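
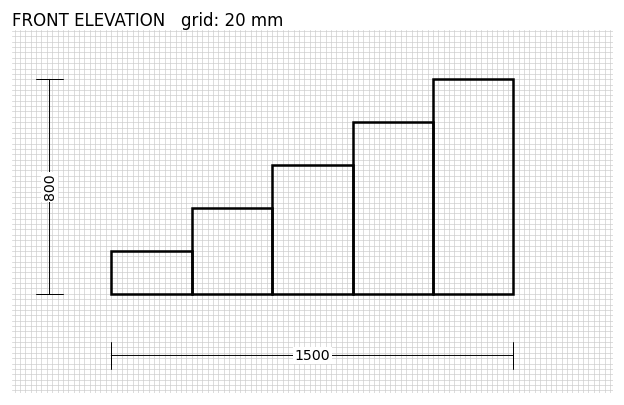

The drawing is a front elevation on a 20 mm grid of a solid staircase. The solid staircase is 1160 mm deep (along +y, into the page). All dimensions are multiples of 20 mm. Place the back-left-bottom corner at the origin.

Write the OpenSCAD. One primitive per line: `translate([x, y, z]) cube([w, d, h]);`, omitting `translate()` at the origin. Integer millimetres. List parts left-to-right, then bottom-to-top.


cube([300, 1160, 160]);
translate([300, 0, 0]) cube([300, 1160, 320]);
translate([600, 0, 0]) cube([300, 1160, 480]);
translate([900, 0, 0]) cube([300, 1160, 640]);
translate([1200, 0, 0]) cube([300, 1160, 800]);


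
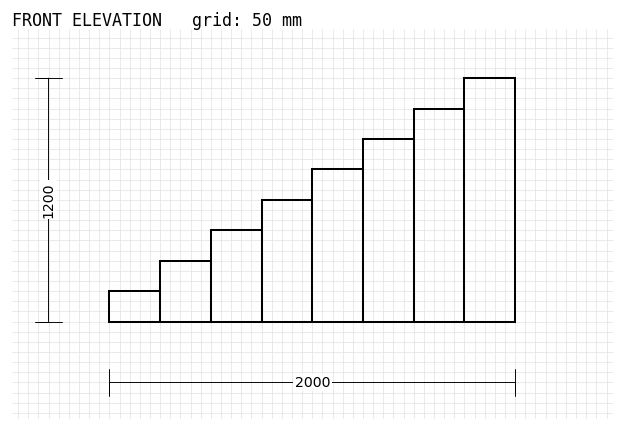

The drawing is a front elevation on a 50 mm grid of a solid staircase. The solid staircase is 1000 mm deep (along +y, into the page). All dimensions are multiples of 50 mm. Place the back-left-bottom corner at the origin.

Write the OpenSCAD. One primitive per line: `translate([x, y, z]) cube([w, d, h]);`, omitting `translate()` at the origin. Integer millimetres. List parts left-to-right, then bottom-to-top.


cube([250, 1000, 150]);
translate([250, 0, 0]) cube([250, 1000, 300]);
translate([500, 0, 0]) cube([250, 1000, 450]);
translate([750, 0, 0]) cube([250, 1000, 600]);
translate([1000, 0, 0]) cube([250, 1000, 750]);
translate([1250, 0, 0]) cube([250, 1000, 900]);
translate([1500, 0, 0]) cube([250, 1000, 1050]);
translate([1750, 0, 0]) cube([250, 1000, 1200]);


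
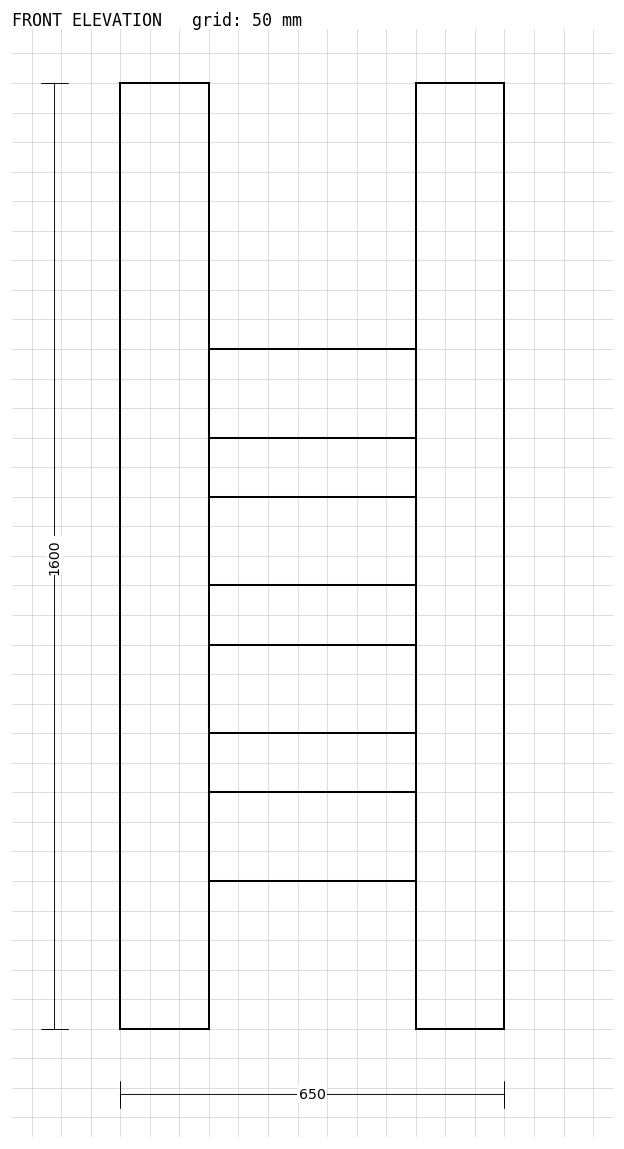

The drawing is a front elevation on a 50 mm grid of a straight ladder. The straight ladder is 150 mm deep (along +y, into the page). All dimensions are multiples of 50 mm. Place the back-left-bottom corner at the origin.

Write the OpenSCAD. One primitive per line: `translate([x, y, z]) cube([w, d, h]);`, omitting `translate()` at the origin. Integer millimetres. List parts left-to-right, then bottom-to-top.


cube([150, 150, 1600]);
translate([150, 0, 250]) cube([350, 150, 150]);
translate([150, 0, 500]) cube([350, 150, 150]);
translate([150, 0, 750]) cube([350, 150, 150]);
translate([150, 0, 1000]) cube([350, 150, 150]);
translate([500, 0, 0]) cube([150, 150, 1600]);


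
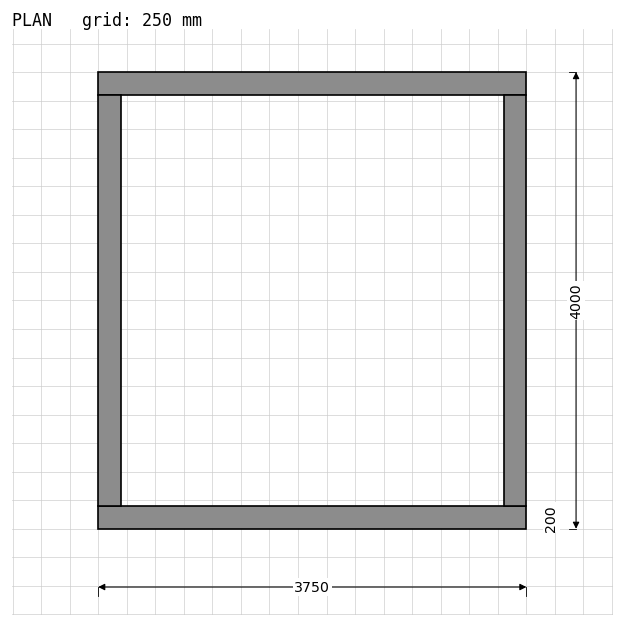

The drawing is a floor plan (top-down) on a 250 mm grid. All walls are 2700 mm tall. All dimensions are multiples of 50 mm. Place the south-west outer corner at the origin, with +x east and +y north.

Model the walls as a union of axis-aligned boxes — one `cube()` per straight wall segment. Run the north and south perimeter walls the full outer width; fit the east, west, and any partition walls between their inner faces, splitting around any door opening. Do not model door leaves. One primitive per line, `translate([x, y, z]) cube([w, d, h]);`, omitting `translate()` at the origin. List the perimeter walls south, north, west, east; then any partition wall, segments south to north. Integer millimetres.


cube([3750, 200, 2700]);
translate([0, 3800, 0]) cube([3750, 200, 2700]);
translate([0, 200, 0]) cube([200, 3600, 2700]);
translate([3550, 200, 0]) cube([200, 3600, 2700]);


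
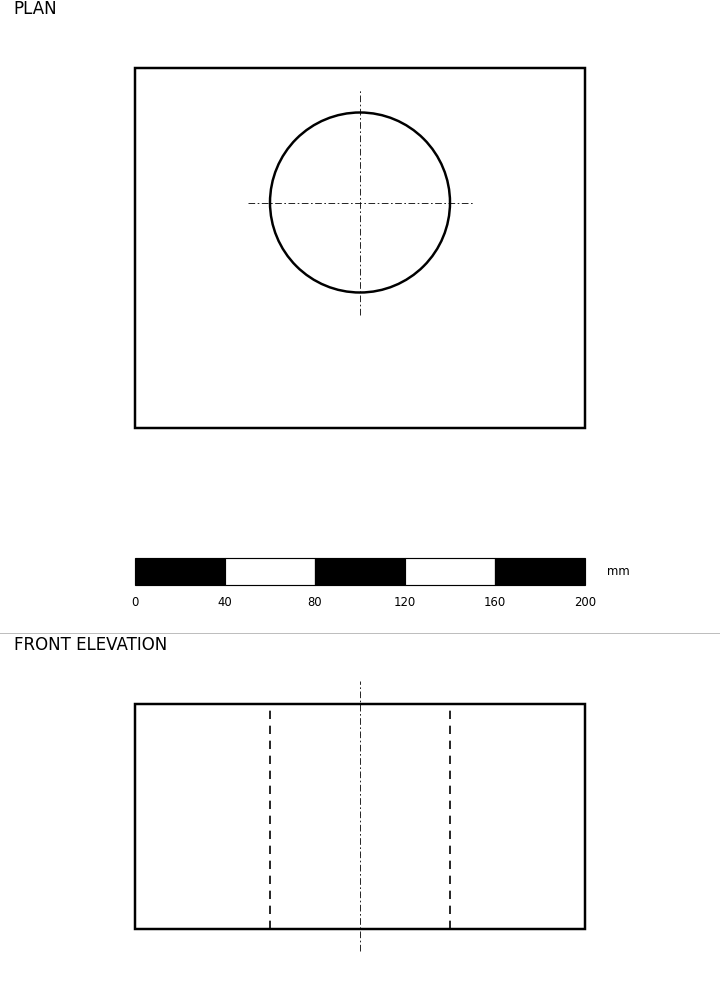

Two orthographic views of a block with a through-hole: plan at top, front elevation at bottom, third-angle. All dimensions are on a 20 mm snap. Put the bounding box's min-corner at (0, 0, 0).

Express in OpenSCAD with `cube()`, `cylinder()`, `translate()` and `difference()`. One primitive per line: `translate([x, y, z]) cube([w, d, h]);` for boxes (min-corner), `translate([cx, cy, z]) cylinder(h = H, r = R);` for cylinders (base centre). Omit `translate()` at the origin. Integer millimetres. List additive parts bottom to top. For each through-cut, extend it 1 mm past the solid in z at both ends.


difference() {
  cube([200, 160, 100]);
  translate([100, 100, -1]) cylinder(h = 102, r = 40);
}


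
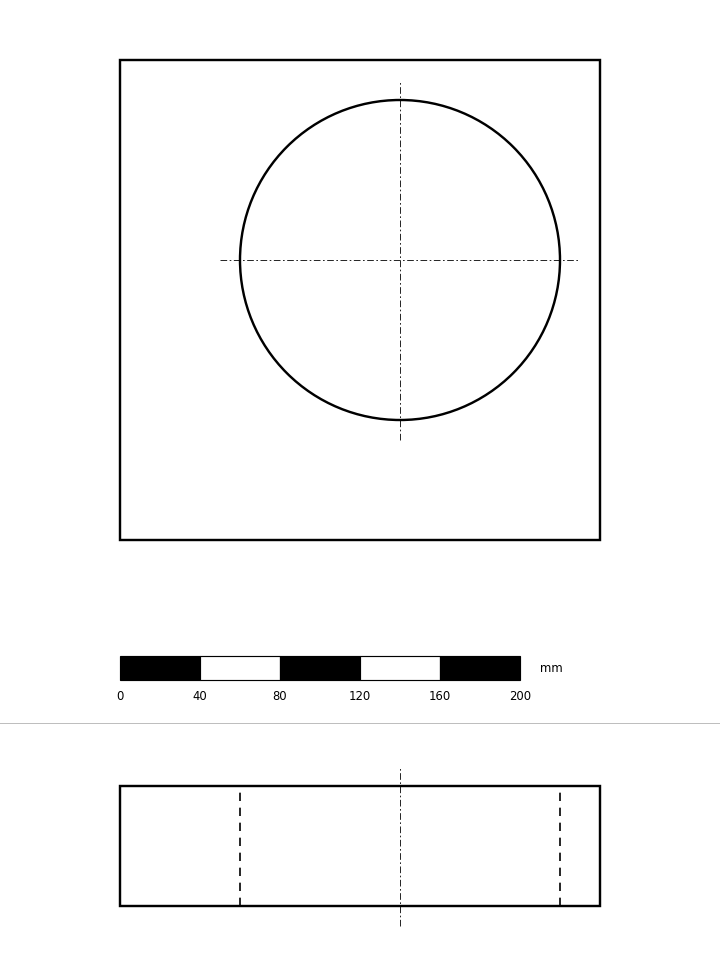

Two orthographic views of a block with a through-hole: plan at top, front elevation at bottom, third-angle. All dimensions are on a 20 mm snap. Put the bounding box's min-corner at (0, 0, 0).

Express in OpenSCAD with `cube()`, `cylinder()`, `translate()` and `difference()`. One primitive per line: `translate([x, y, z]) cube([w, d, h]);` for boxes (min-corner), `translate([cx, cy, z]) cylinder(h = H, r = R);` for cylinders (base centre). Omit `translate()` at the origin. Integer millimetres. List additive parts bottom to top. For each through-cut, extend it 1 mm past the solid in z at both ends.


difference() {
  cube([240, 240, 60]);
  translate([140, 140, -1]) cylinder(h = 62, r = 80);
}


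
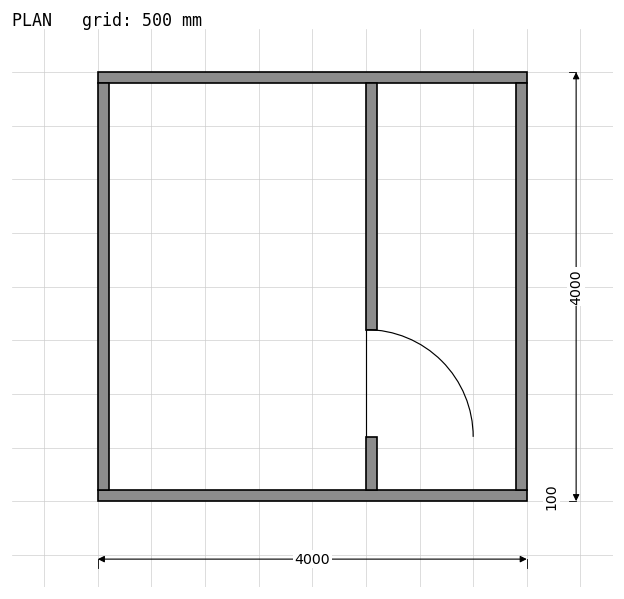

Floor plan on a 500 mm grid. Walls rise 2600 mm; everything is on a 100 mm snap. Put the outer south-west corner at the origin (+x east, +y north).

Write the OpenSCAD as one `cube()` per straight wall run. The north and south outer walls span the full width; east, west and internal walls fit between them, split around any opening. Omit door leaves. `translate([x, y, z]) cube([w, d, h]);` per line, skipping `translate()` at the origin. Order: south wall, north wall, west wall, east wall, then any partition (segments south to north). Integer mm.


cube([4000, 100, 2600]);
translate([0, 3900, 0]) cube([4000, 100, 2600]);
translate([0, 100, 0]) cube([100, 3800, 2600]);
translate([3900, 100, 0]) cube([100, 3800, 2600]);
translate([2500, 100, 0]) cube([100, 500, 2600]);
translate([2500, 1600, 0]) cube([100, 2300, 2600]);


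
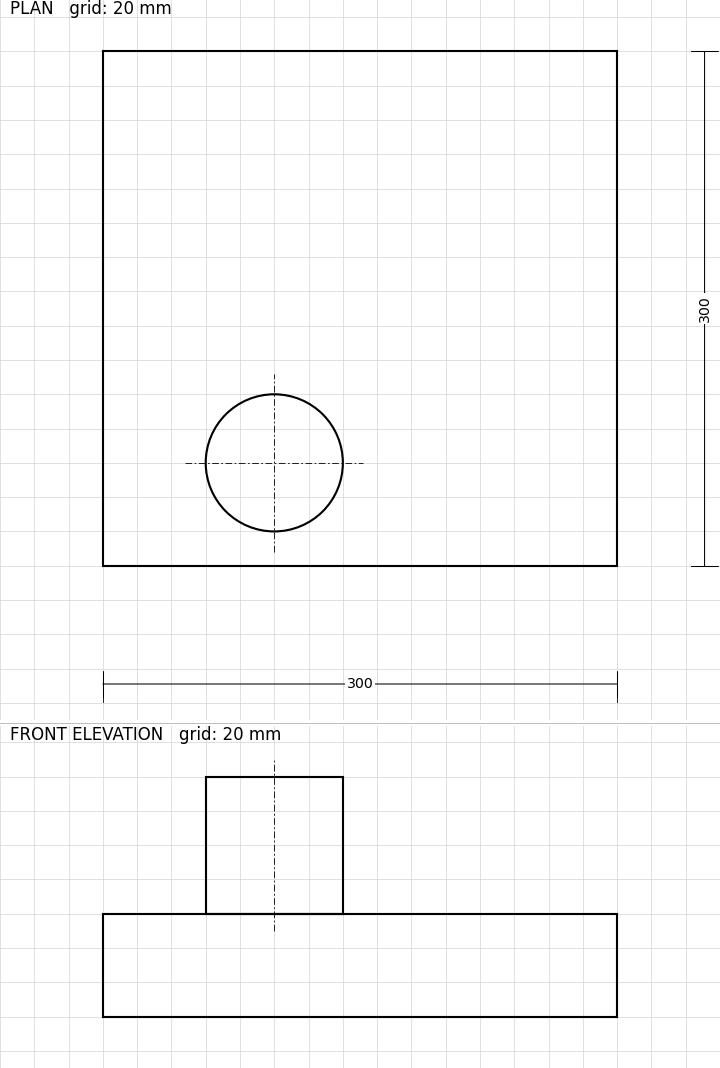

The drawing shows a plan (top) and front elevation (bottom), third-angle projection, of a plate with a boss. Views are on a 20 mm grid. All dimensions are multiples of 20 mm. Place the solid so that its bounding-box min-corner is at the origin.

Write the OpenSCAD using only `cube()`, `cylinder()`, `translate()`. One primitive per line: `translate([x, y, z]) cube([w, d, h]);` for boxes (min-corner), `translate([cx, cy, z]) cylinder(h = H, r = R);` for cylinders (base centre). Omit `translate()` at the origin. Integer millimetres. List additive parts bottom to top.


cube([300, 300, 60]);
translate([100, 60, 60]) cylinder(h = 80, r = 40);


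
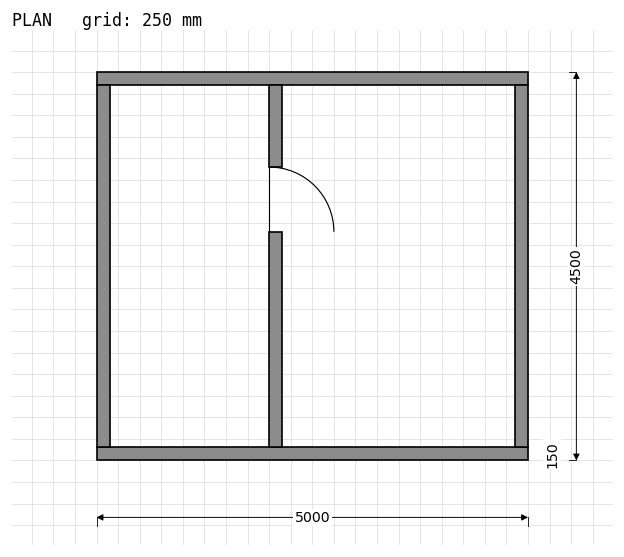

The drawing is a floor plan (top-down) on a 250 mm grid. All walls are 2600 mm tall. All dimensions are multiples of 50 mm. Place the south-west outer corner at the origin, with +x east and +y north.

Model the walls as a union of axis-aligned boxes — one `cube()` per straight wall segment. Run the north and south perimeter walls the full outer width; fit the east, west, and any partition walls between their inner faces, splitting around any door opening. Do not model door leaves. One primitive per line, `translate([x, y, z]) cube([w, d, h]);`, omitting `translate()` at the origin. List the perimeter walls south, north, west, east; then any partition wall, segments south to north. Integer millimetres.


cube([5000, 150, 2600]);
translate([0, 4350, 0]) cube([5000, 150, 2600]);
translate([0, 150, 0]) cube([150, 4200, 2600]);
translate([4850, 150, 0]) cube([150, 4200, 2600]);
translate([2000, 150, 0]) cube([150, 2500, 2600]);
translate([2000, 3400, 0]) cube([150, 950, 2600]);


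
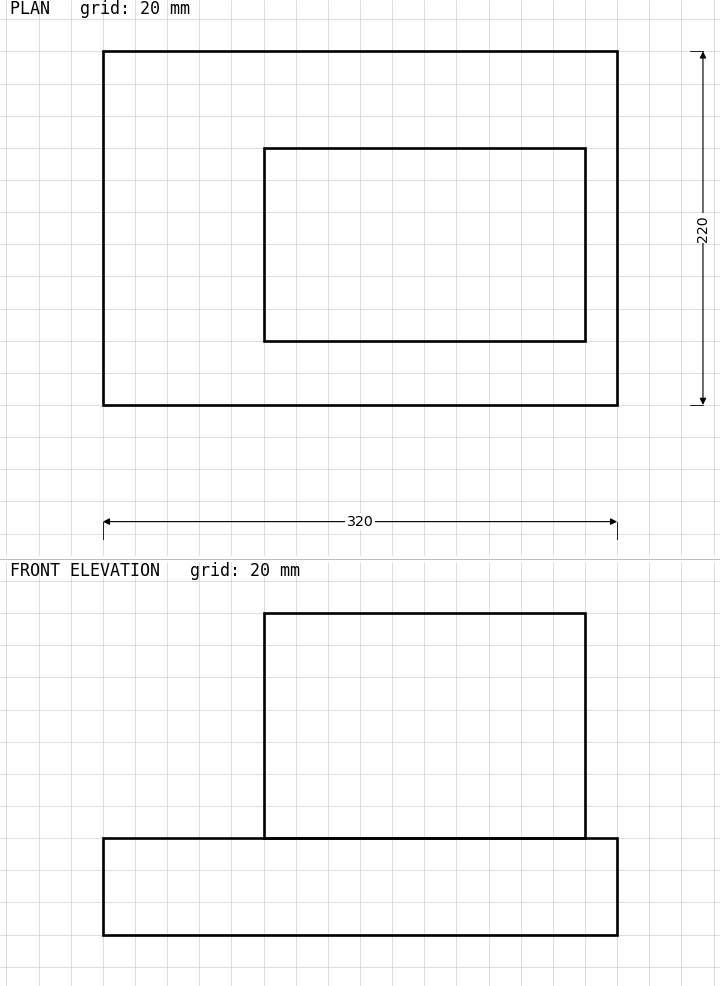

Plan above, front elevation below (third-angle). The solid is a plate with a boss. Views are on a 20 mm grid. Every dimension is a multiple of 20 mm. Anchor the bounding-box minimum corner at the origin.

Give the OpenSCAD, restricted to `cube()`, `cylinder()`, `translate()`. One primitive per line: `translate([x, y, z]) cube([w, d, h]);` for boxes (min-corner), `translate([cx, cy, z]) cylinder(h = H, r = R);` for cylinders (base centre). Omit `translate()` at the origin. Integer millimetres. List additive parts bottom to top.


cube([320, 220, 60]);
translate([100, 40, 60]) cube([200, 120, 140]);


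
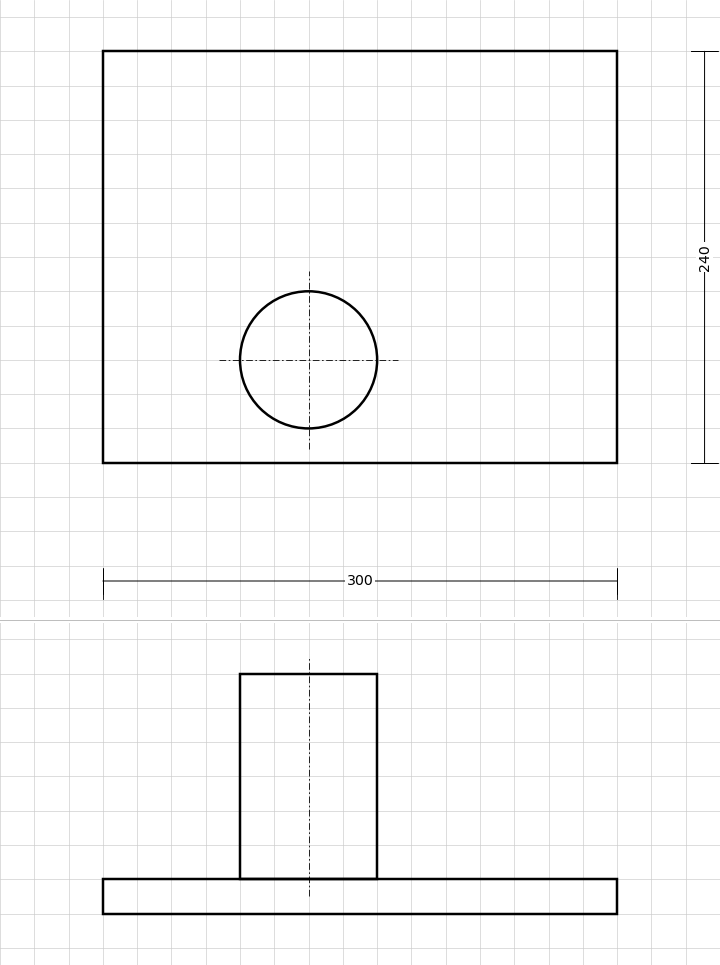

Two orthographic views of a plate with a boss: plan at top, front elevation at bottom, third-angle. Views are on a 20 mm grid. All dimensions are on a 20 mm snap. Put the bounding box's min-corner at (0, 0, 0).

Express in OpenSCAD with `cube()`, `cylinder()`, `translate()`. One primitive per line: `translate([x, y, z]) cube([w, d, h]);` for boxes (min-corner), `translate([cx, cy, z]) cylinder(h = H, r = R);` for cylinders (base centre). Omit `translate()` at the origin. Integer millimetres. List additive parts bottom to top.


cube([300, 240, 20]);
translate([120, 60, 20]) cylinder(h = 120, r = 40);


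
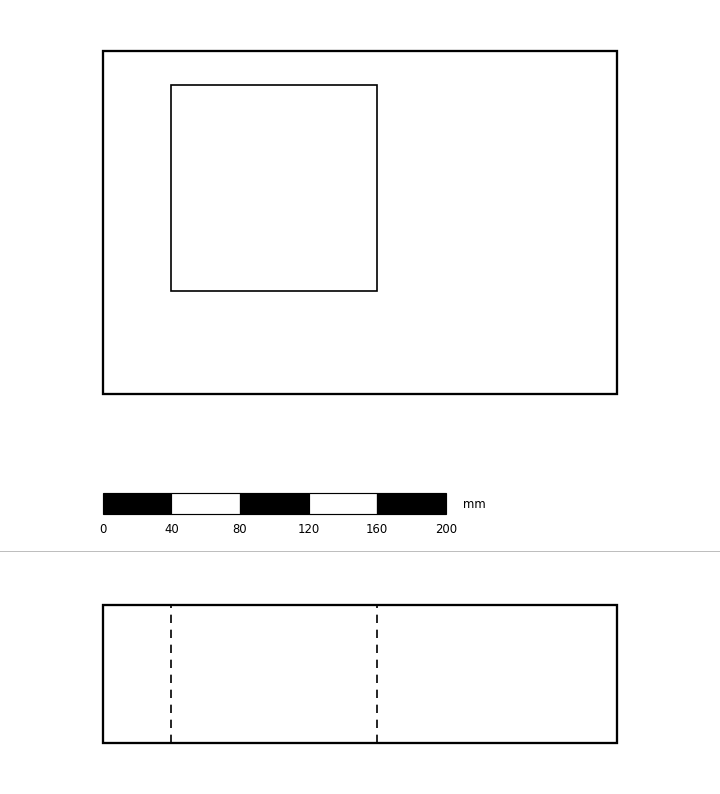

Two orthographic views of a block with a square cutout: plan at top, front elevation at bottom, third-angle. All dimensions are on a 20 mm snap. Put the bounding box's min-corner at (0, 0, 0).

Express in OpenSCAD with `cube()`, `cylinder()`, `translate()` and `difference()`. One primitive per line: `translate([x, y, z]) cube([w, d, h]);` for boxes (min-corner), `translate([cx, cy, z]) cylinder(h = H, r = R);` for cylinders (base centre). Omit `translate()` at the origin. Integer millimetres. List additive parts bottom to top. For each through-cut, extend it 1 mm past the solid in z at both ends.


difference() {
  cube([300, 200, 80]);
  translate([40, 60, -1]) cube([120, 120, 82]);
}


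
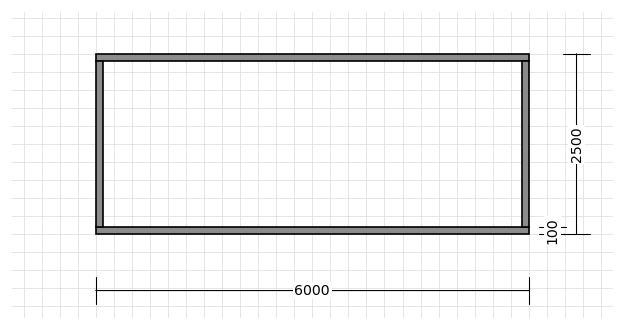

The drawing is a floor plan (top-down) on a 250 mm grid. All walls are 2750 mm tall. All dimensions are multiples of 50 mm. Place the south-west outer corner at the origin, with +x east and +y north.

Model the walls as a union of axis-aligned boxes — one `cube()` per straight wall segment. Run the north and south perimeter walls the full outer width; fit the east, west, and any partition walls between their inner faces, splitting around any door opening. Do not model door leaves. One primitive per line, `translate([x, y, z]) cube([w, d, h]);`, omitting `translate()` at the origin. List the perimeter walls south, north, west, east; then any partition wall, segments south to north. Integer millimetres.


cube([6000, 100, 2750]);
translate([0, 2400, 0]) cube([6000, 100, 2750]);
translate([0, 100, 0]) cube([100, 2300, 2750]);
translate([5900, 100, 0]) cube([100, 2300, 2750]);


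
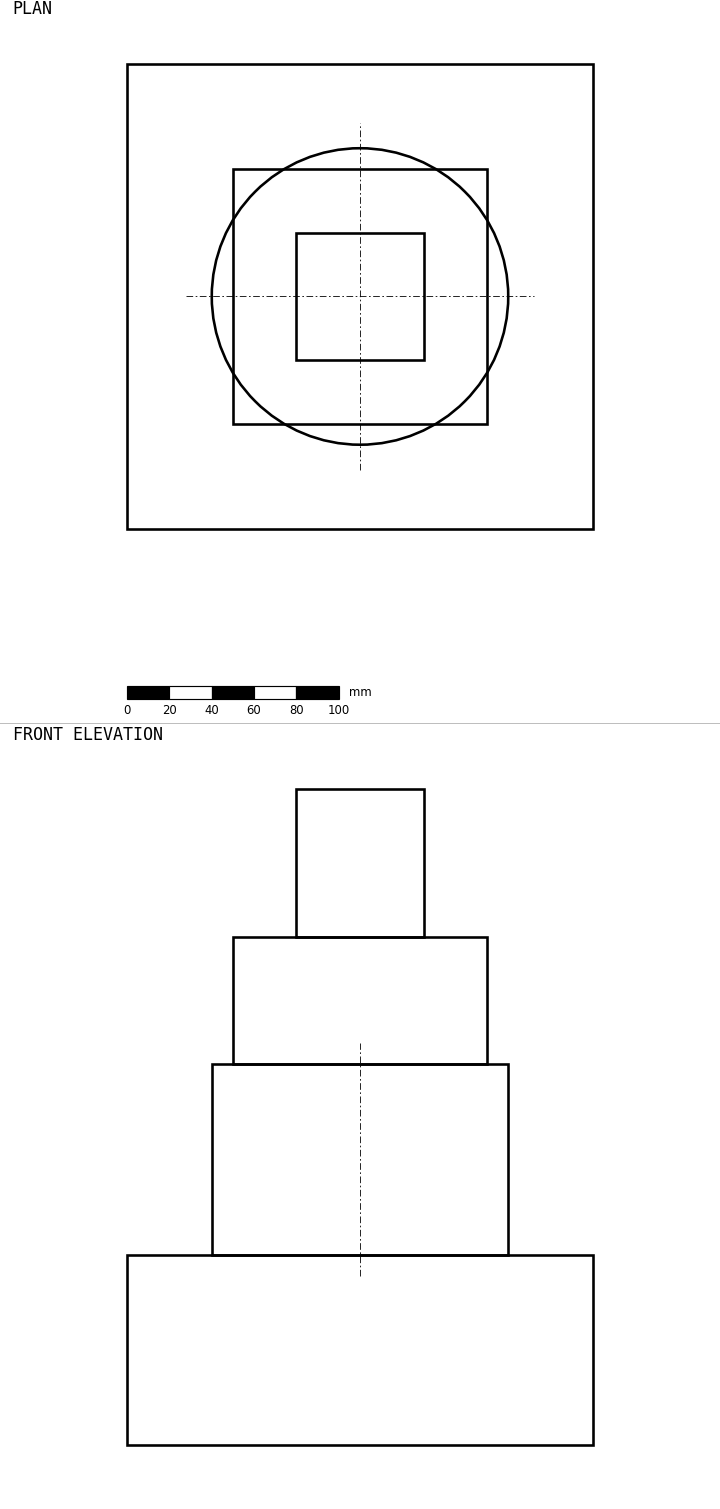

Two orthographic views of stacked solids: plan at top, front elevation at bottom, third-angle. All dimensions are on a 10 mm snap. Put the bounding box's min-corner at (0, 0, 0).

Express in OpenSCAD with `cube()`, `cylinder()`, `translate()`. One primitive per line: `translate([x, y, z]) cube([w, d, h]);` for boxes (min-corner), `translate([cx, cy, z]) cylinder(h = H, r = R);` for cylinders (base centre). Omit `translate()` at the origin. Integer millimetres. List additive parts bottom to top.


cube([220, 220, 90]);
translate([110, 110, 90]) cylinder(h = 90, r = 70);
translate([50, 50, 180]) cube([120, 120, 60]);
translate([80, 80, 240]) cube([60, 60, 70]);


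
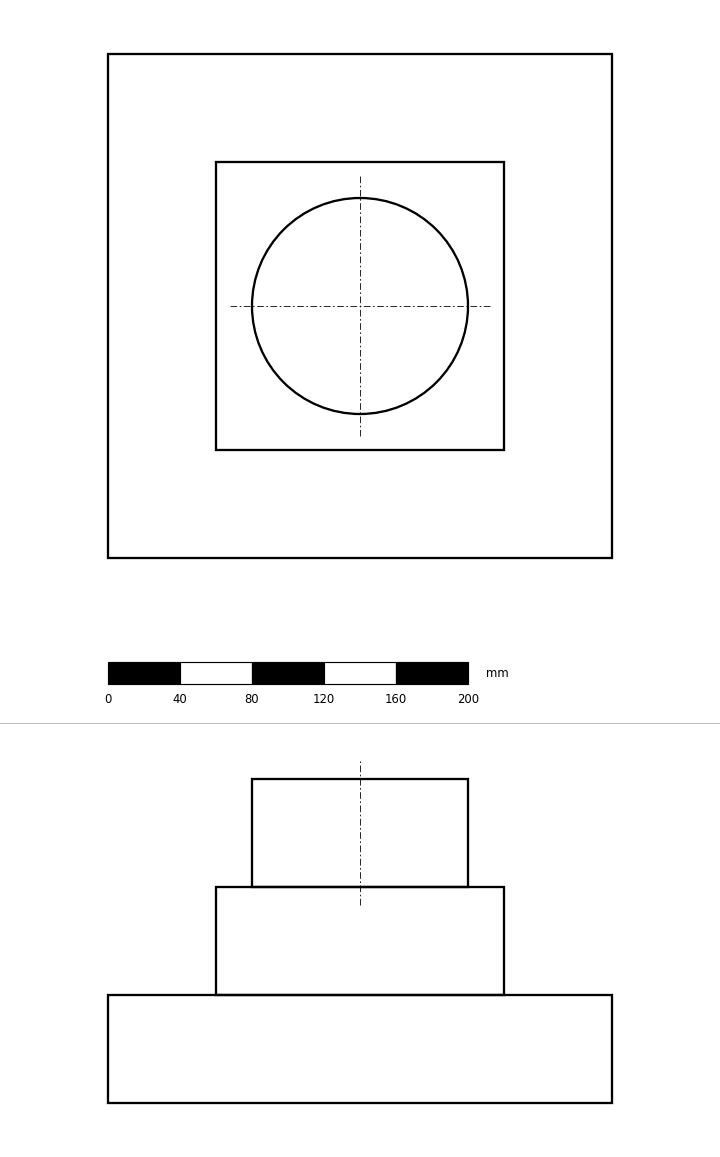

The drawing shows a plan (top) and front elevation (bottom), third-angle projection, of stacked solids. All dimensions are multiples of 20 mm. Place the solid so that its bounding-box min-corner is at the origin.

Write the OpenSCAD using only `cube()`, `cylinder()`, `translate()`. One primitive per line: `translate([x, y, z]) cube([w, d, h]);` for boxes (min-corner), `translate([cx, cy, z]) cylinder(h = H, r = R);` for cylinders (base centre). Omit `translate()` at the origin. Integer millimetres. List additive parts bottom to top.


cube([280, 280, 60]);
translate([60, 60, 60]) cube([160, 160, 60]);
translate([140, 140, 120]) cylinder(h = 60, r = 60);


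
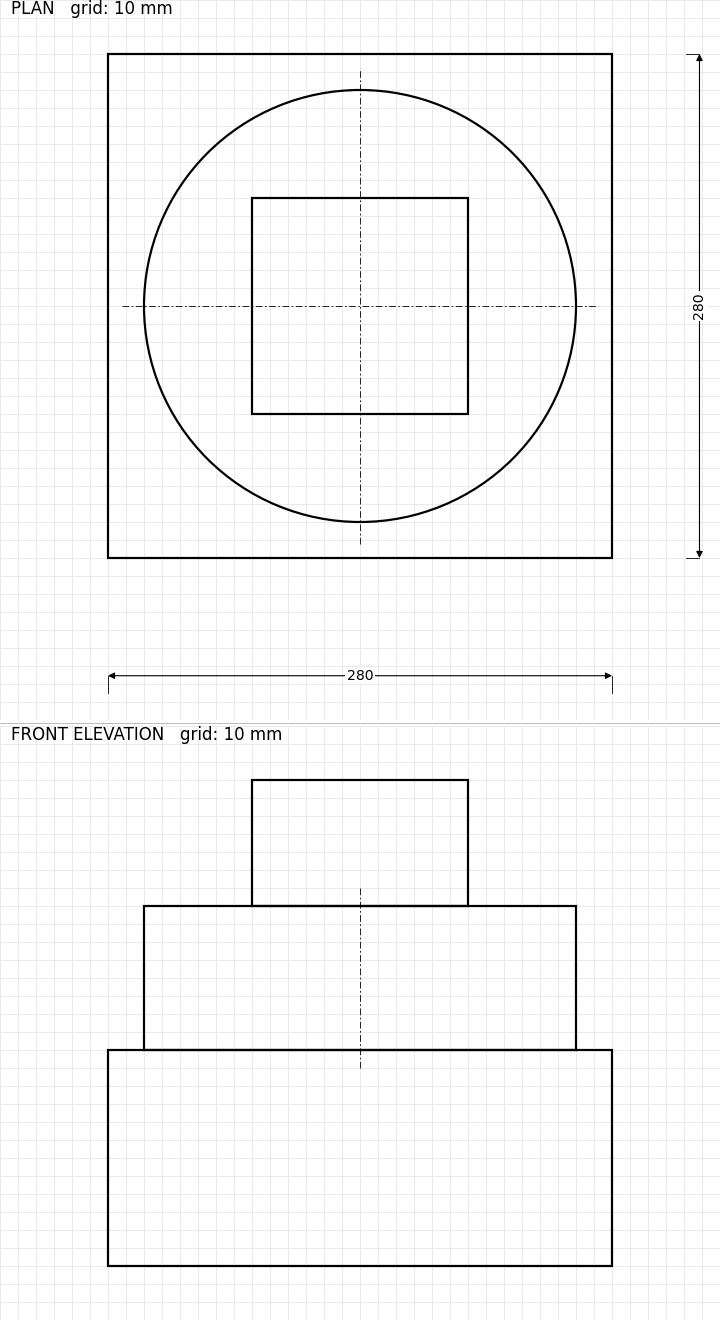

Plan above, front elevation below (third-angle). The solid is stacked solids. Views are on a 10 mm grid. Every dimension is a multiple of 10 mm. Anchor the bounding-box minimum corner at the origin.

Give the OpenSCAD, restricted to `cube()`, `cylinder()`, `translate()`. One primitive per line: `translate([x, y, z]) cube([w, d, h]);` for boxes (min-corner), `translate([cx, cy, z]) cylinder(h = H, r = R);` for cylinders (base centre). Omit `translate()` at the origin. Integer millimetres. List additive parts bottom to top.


cube([280, 280, 120]);
translate([140, 140, 120]) cylinder(h = 80, r = 120);
translate([80, 80, 200]) cube([120, 120, 70]);


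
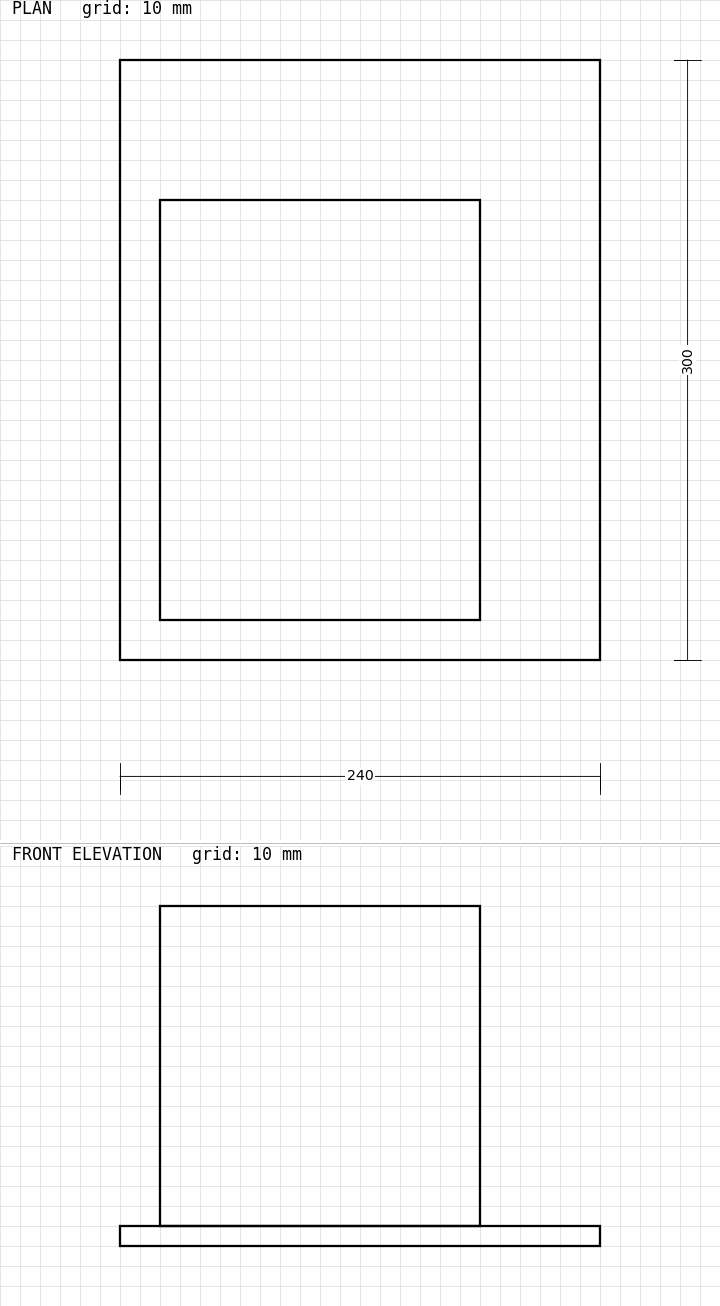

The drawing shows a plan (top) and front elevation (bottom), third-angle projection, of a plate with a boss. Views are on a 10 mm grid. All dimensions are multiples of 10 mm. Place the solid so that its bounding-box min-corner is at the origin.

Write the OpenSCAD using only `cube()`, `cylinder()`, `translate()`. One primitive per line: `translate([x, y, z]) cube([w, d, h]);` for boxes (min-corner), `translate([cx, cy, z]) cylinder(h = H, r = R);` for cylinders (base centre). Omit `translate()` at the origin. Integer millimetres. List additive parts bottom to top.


cube([240, 300, 10]);
translate([20, 20, 10]) cube([160, 210, 160]);


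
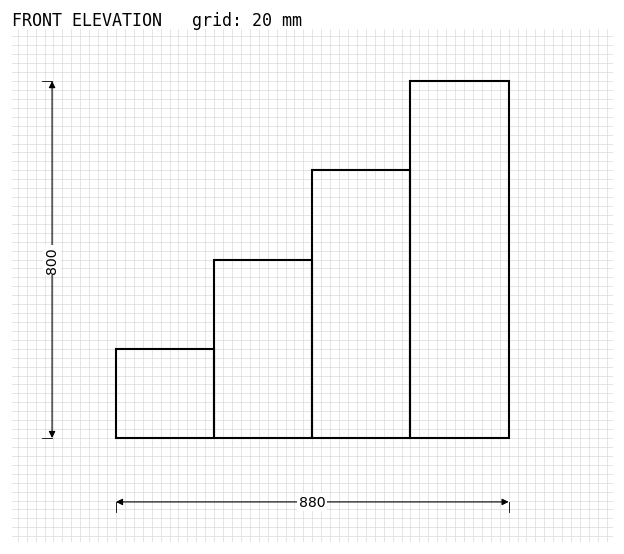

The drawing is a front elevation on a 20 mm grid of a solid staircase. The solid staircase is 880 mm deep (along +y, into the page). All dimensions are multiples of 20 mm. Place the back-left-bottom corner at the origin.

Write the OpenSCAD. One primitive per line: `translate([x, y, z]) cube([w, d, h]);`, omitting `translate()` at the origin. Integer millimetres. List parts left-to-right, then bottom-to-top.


cube([220, 880, 200]);
translate([220, 0, 0]) cube([220, 880, 400]);
translate([440, 0, 0]) cube([220, 880, 600]);
translate([660, 0, 0]) cube([220, 880, 800]);


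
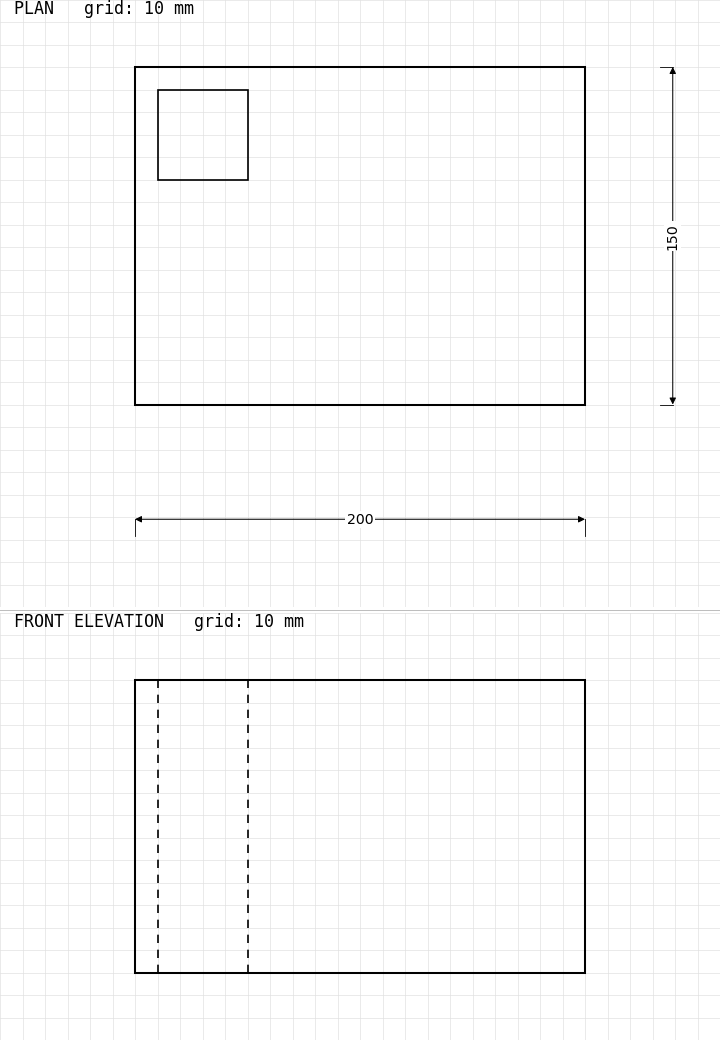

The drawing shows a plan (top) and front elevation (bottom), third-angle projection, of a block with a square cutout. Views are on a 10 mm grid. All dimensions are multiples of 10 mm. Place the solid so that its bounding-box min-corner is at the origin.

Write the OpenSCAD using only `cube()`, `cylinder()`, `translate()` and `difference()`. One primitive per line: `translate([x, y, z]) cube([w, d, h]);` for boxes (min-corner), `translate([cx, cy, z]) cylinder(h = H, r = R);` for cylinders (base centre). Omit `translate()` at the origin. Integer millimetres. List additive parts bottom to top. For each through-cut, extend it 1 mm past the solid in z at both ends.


difference() {
  cube([200, 150, 130]);
  translate([10, 100, -1]) cube([40, 40, 132]);
}


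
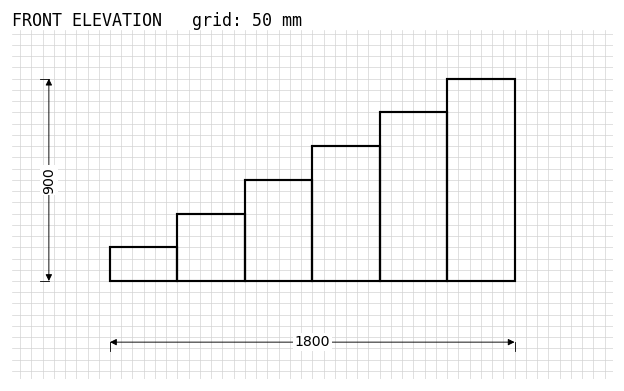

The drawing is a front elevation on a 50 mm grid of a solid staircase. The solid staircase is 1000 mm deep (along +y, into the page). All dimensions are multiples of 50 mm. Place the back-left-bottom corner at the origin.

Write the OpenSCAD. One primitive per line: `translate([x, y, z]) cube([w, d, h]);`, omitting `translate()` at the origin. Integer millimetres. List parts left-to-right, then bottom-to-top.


cube([300, 1000, 150]);
translate([300, 0, 0]) cube([300, 1000, 300]);
translate([600, 0, 0]) cube([300, 1000, 450]);
translate([900, 0, 0]) cube([300, 1000, 600]);
translate([1200, 0, 0]) cube([300, 1000, 750]);
translate([1500, 0, 0]) cube([300, 1000, 900]);


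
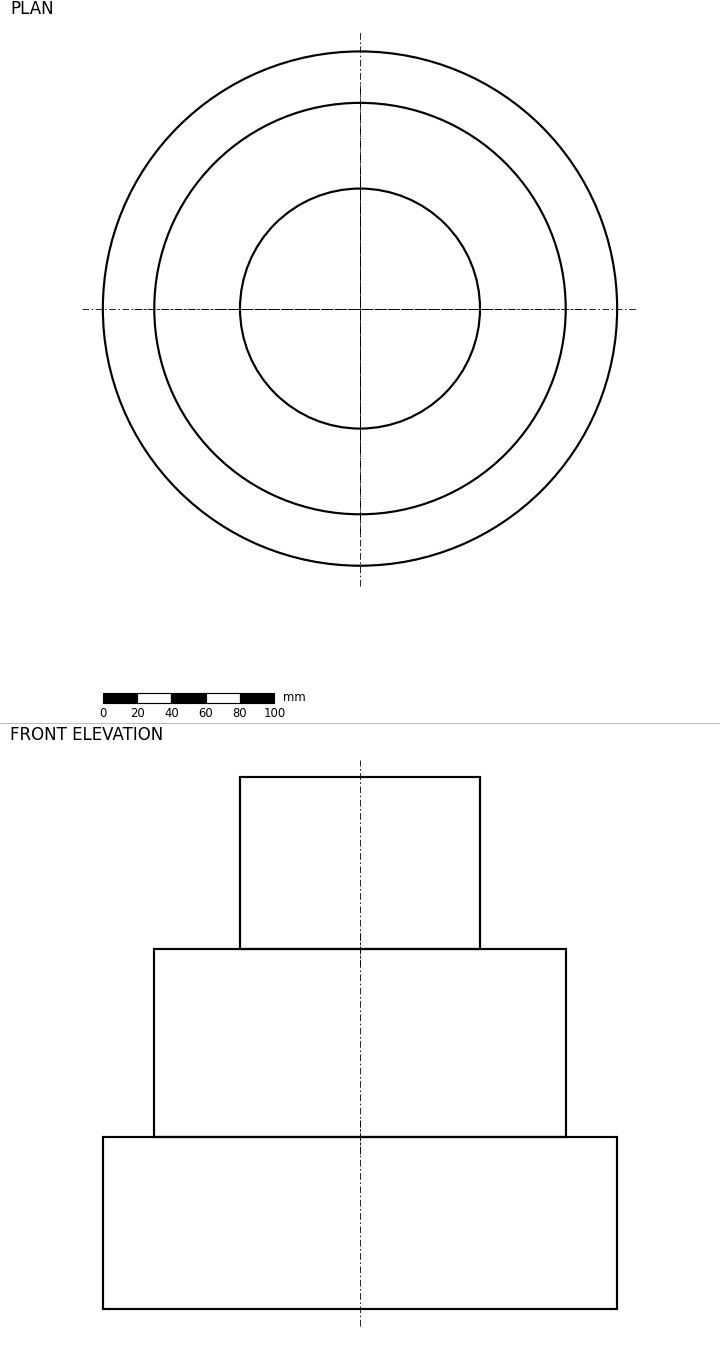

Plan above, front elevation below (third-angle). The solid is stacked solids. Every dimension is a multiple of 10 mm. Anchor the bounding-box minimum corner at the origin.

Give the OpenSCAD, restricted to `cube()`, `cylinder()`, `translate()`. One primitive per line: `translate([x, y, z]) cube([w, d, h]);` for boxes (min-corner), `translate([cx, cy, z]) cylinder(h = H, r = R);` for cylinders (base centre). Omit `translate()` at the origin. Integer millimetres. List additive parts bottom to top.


translate([150, 150, 0]) cylinder(h = 100, r = 150);
translate([150, 150, 100]) cylinder(h = 110, r = 120);
translate([150, 150, 210]) cylinder(h = 100, r = 70);


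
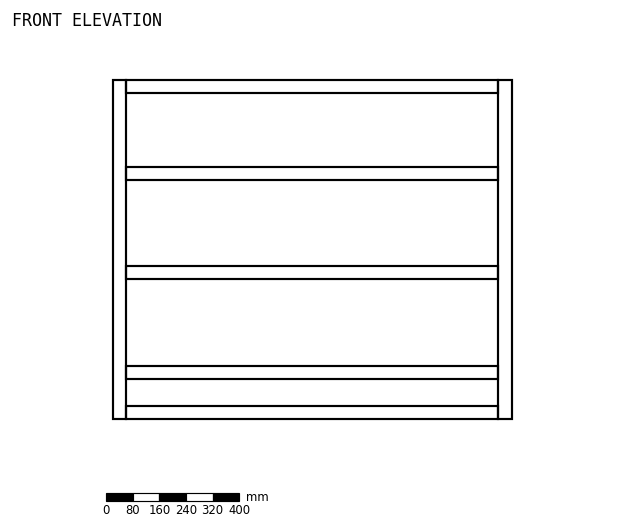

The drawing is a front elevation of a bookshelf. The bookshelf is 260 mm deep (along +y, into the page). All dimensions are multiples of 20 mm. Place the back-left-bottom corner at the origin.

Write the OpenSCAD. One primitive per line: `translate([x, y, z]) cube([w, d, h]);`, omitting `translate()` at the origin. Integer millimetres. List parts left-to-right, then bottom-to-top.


cube([40, 260, 1020]);
translate([40, 0, 0]) cube([1120, 260, 40]);
translate([40, 0, 120]) cube([1120, 260, 40]);
translate([40, 0, 420]) cube([1120, 260, 40]);
translate([40, 0, 720]) cube([1120, 260, 40]);
translate([40, 0, 980]) cube([1120, 260, 40]);
translate([1160, 0, 0]) cube([40, 260, 1020]);


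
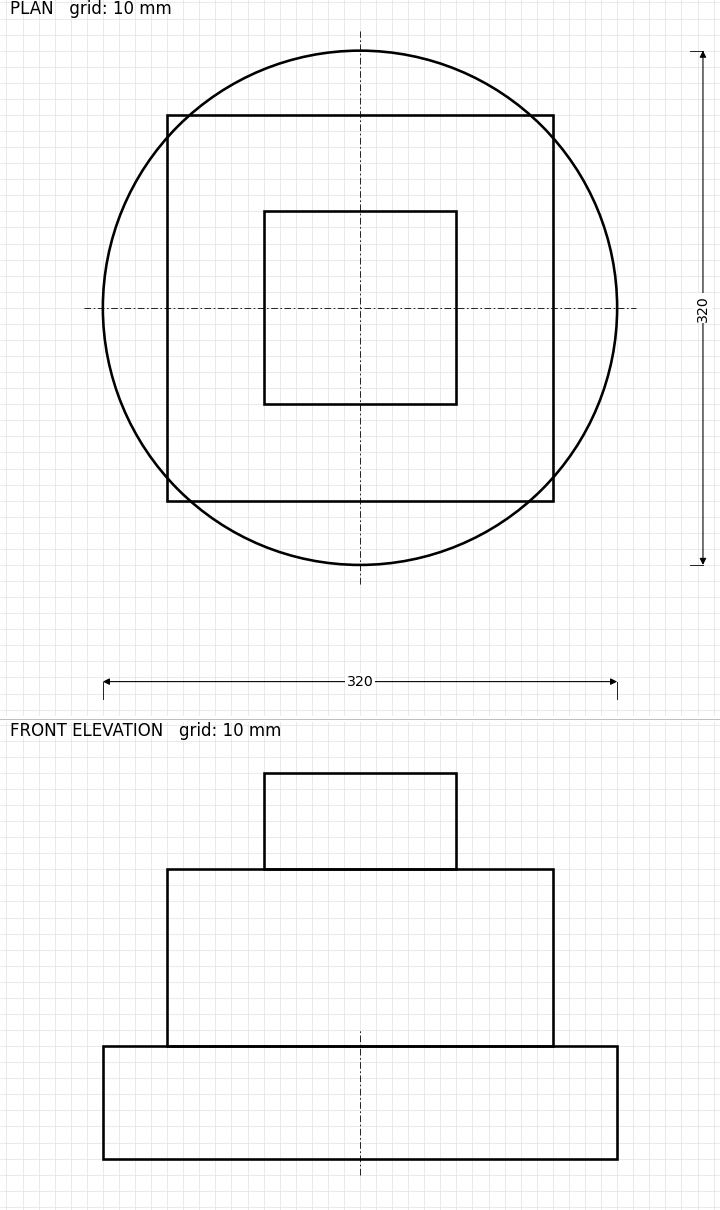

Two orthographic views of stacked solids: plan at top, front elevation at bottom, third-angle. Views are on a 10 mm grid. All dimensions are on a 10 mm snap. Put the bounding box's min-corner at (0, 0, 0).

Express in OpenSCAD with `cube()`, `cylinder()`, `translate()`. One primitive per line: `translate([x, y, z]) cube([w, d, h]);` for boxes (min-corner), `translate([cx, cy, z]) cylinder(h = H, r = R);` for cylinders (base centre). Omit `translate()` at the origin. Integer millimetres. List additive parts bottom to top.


translate([160, 160, 0]) cylinder(h = 70, r = 160);
translate([40, 40, 70]) cube([240, 240, 110]);
translate([100, 100, 180]) cube([120, 120, 60]);


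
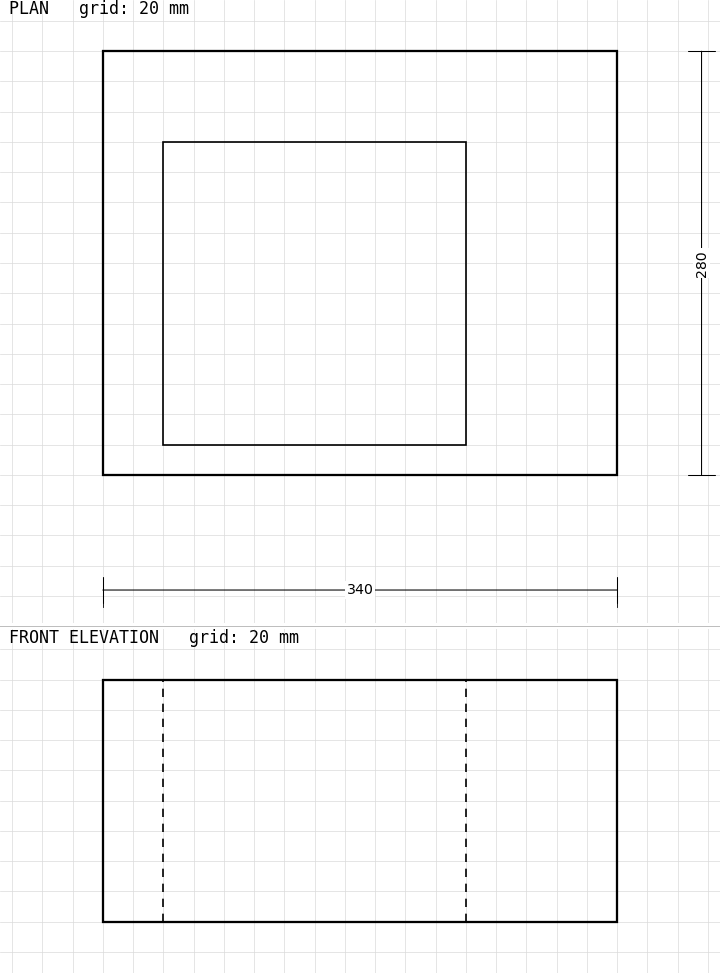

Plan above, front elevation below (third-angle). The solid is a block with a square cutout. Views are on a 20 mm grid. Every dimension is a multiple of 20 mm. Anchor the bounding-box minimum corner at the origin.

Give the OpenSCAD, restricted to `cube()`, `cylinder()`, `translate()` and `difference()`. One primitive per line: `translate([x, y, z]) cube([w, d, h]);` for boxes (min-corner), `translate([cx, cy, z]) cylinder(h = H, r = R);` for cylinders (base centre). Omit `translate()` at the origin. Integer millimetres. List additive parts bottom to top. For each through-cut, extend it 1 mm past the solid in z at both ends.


difference() {
  cube([340, 280, 160]);
  translate([40, 20, -1]) cube([200, 200, 162]);
}


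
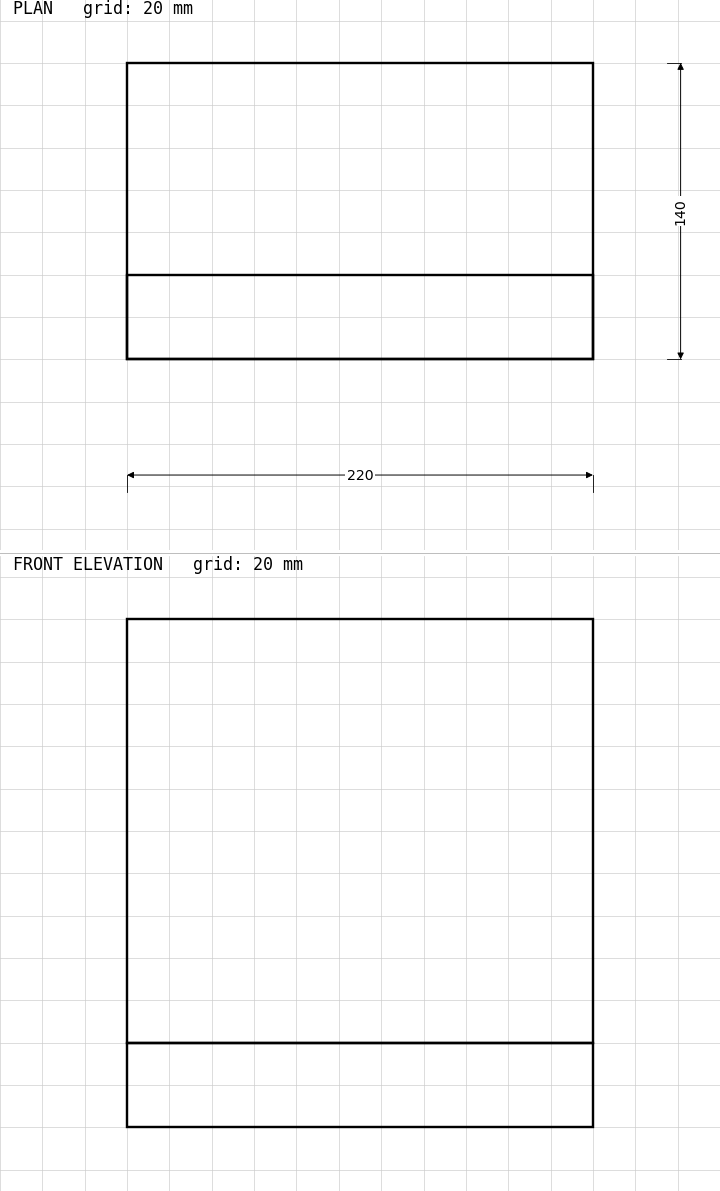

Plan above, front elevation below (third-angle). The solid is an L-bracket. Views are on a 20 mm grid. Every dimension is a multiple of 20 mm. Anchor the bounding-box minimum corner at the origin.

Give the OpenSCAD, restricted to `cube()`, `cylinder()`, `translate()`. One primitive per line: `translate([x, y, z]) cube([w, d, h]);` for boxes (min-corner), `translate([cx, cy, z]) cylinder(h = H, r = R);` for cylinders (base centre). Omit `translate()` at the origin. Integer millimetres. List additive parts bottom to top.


cube([220, 140, 40]);
translate([0, 0, 40]) cube([220, 40, 200]);


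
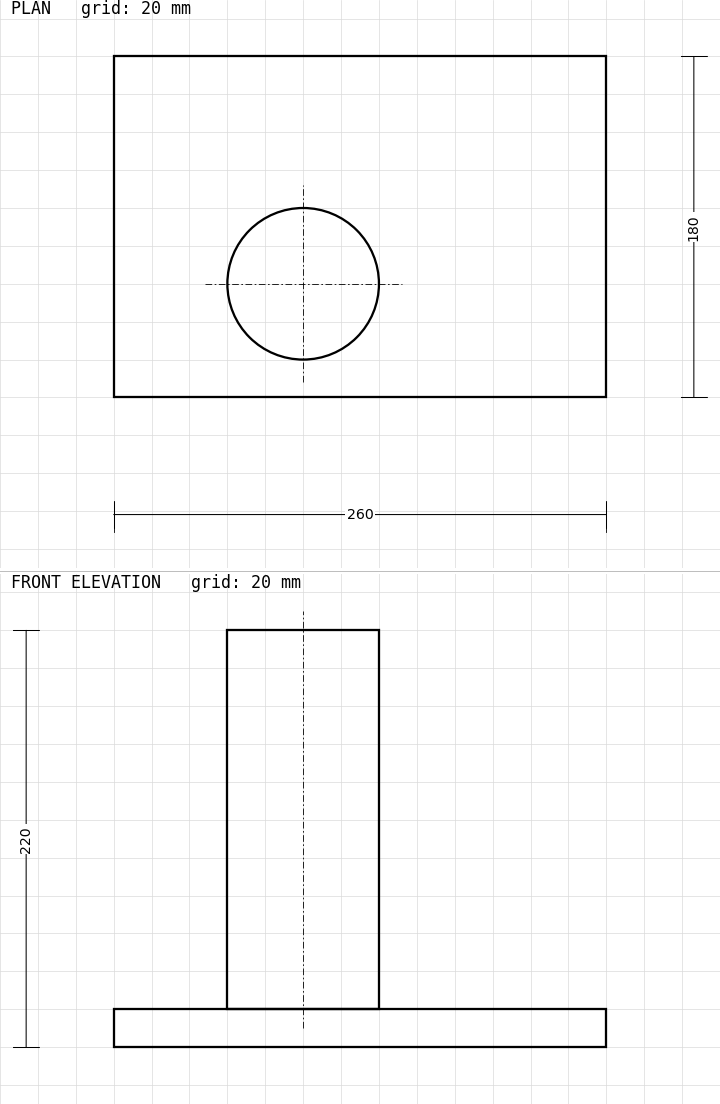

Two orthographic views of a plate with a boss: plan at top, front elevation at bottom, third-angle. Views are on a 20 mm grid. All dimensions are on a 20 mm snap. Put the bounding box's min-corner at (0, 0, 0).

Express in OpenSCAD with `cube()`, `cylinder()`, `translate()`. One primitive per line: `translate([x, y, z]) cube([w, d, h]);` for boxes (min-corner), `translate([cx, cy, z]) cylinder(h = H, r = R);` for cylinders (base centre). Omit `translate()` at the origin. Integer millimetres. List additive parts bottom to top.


cube([260, 180, 20]);
translate([100, 60, 20]) cylinder(h = 200, r = 40);


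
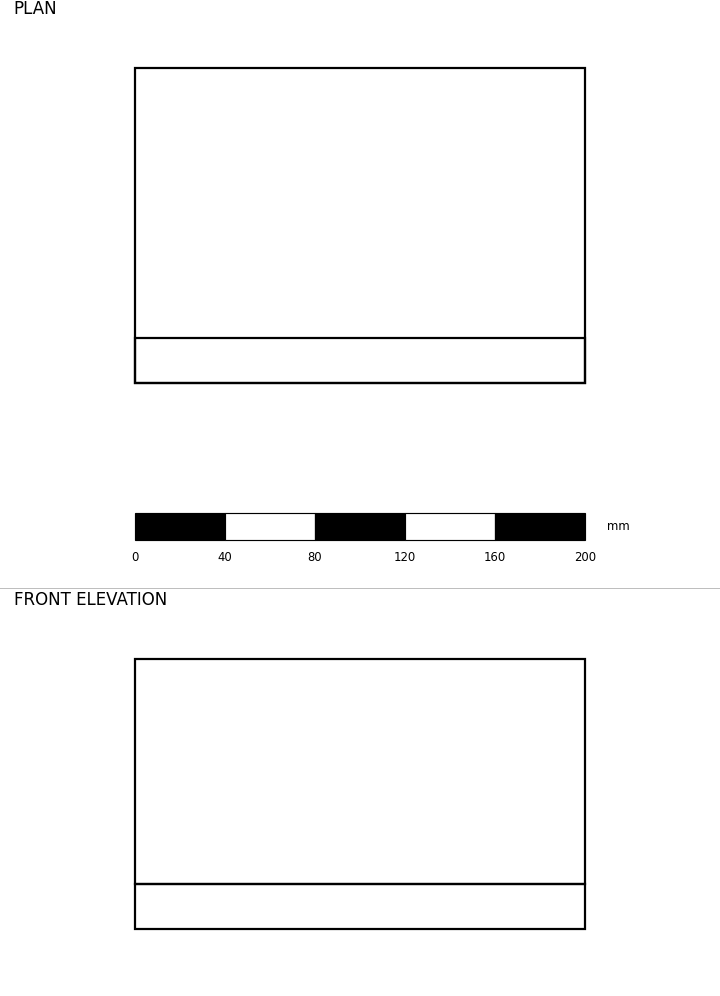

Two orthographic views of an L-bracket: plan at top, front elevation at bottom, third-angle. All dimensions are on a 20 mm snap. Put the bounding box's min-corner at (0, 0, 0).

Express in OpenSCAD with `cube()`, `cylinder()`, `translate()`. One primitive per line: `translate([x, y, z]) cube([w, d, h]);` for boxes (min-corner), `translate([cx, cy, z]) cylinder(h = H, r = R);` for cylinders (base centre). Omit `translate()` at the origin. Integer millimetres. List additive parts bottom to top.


cube([200, 140, 20]);
translate([0, 0, 20]) cube([200, 20, 100]);


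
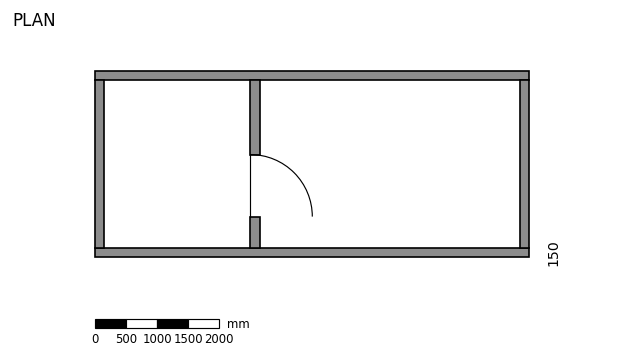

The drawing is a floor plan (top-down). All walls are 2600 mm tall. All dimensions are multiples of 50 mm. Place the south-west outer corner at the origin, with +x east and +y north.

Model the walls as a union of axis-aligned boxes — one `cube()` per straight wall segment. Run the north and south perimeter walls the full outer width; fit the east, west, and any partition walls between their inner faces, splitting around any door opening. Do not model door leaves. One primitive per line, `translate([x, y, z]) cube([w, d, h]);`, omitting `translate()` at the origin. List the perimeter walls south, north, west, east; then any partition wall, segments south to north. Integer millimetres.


cube([7000, 150, 2600]);
translate([0, 2850, 0]) cube([7000, 150, 2600]);
translate([0, 150, 0]) cube([150, 2700, 2600]);
translate([6850, 150, 0]) cube([150, 2700, 2600]);
translate([2500, 150, 0]) cube([150, 500, 2600]);
translate([2500, 1650, 0]) cube([150, 1200, 2600]);


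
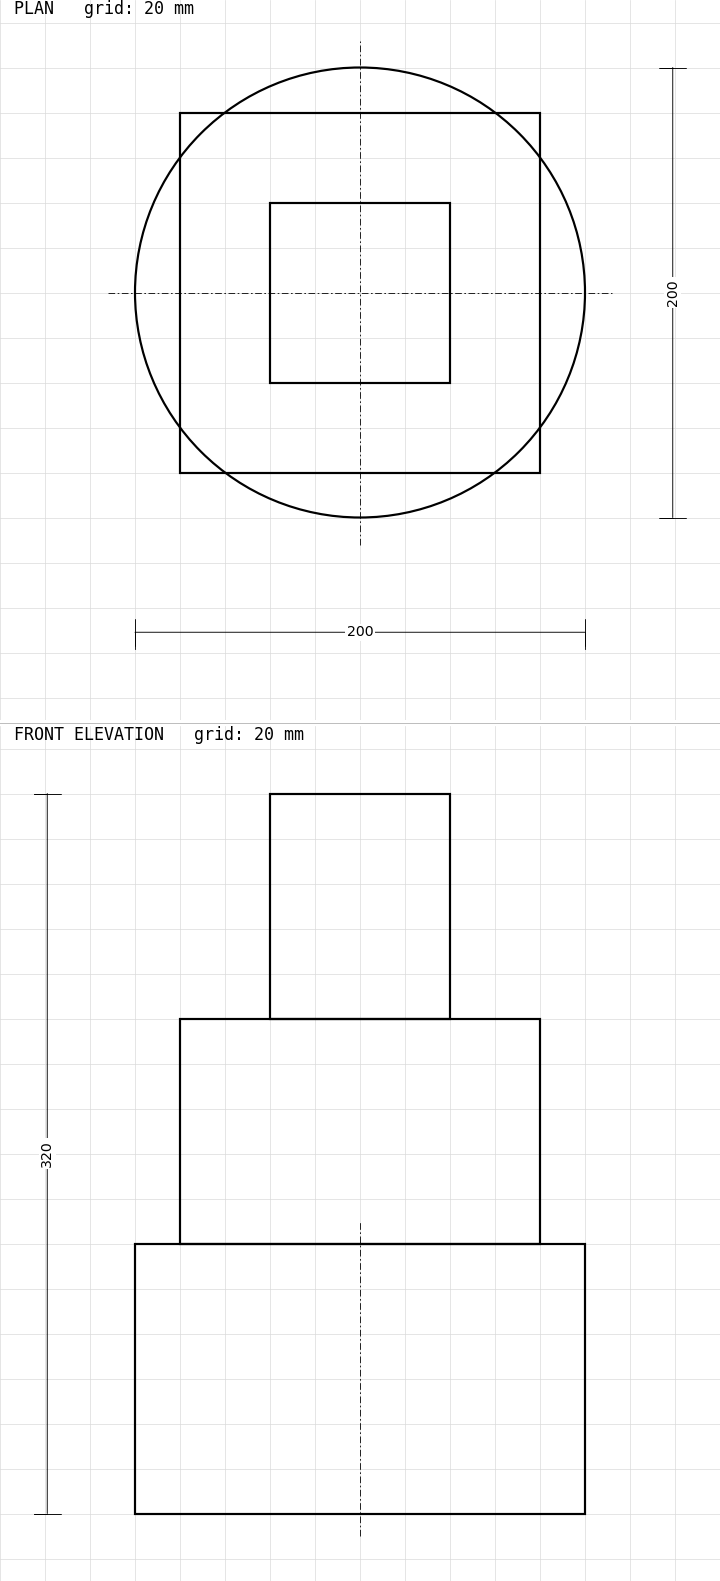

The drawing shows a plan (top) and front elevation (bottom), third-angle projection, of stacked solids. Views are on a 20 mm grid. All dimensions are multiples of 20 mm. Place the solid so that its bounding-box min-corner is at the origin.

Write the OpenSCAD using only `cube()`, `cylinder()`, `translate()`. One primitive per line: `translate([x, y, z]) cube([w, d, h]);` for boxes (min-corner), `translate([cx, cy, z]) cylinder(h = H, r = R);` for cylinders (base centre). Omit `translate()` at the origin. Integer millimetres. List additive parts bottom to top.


translate([100, 100, 0]) cylinder(h = 120, r = 100);
translate([20, 20, 120]) cube([160, 160, 100]);
translate([60, 60, 220]) cube([80, 80, 100]);


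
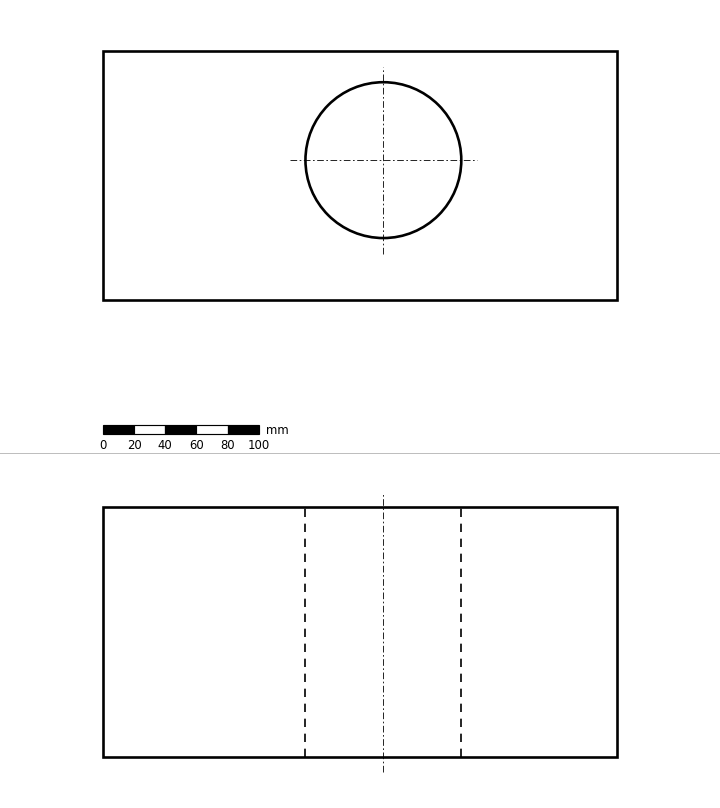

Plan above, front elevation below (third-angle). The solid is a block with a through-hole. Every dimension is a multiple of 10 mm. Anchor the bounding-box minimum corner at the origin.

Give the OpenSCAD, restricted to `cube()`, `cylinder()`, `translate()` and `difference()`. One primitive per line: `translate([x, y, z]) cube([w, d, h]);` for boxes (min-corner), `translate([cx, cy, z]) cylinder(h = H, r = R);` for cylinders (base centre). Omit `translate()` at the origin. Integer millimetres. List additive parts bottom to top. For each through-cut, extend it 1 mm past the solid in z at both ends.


difference() {
  cube([330, 160, 160]);
  translate([180, 90, -1]) cylinder(h = 162, r = 50);
}


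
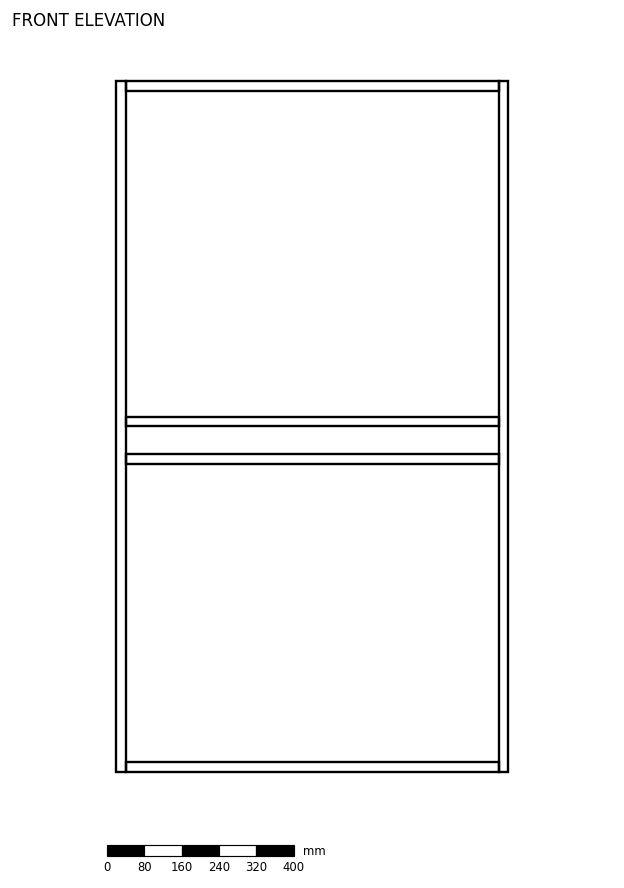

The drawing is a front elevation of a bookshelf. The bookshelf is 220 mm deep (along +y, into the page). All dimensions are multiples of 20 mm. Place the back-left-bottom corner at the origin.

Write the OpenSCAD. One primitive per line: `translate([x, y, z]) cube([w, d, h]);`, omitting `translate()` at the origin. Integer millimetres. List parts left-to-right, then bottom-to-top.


cube([20, 220, 1480]);
translate([20, 0, 0]) cube([800, 220, 20]);
translate([20, 0, 660]) cube([800, 220, 20]);
translate([20, 0, 740]) cube([800, 220, 20]);
translate([20, 0, 1460]) cube([800, 220, 20]);
translate([820, 0, 0]) cube([20, 220, 1480]);


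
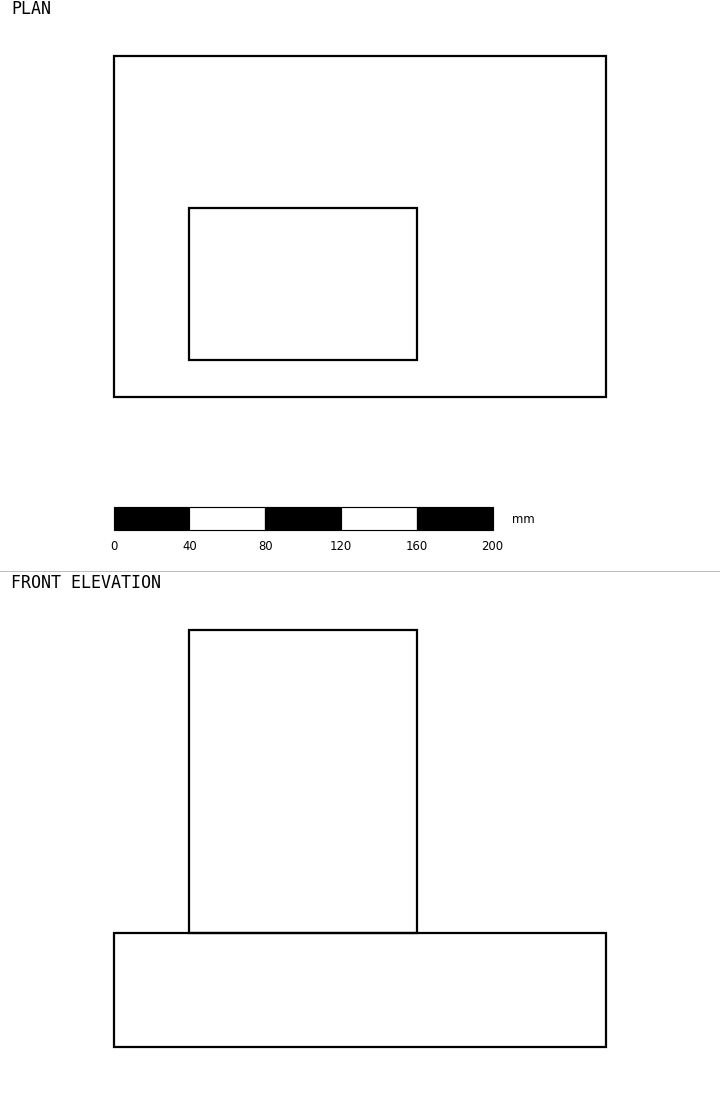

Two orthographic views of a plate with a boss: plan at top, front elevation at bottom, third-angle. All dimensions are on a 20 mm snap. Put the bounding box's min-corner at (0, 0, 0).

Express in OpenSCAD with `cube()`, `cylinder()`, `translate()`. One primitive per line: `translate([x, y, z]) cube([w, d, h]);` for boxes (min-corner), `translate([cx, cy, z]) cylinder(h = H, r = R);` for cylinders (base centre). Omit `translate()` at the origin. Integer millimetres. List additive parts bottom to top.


cube([260, 180, 60]);
translate([40, 20, 60]) cube([120, 80, 160]);


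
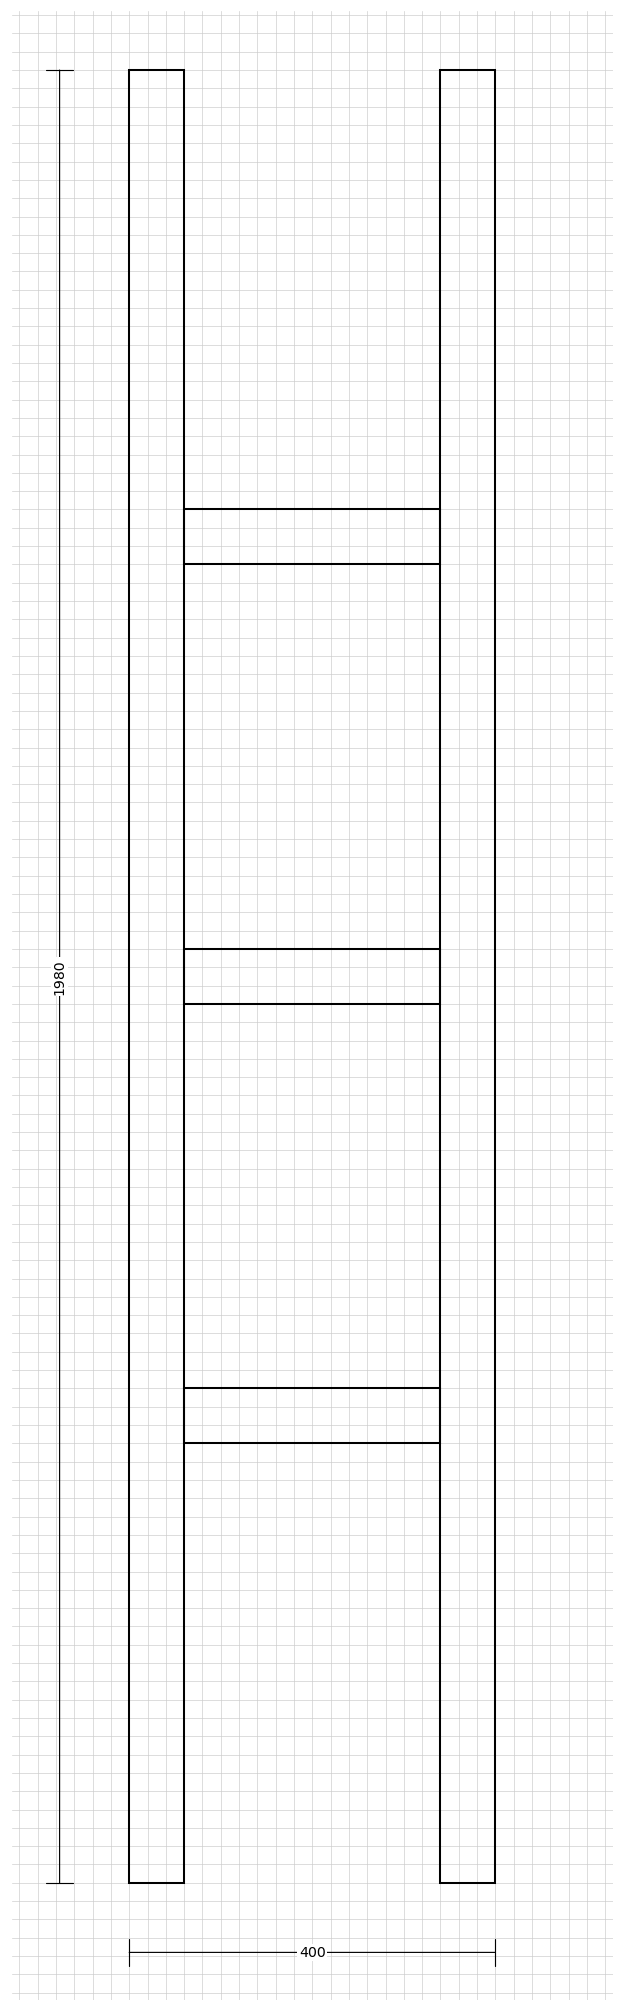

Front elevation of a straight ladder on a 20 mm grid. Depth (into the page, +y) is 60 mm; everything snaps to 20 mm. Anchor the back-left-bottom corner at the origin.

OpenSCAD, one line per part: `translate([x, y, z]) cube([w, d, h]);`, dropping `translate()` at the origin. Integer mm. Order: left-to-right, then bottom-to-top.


cube([60, 60, 1980]);
translate([60, 0, 480]) cube([280, 60, 60]);
translate([60, 0, 960]) cube([280, 60, 60]);
translate([60, 0, 1440]) cube([280, 60, 60]);
translate([340, 0, 0]) cube([60, 60, 1980]);


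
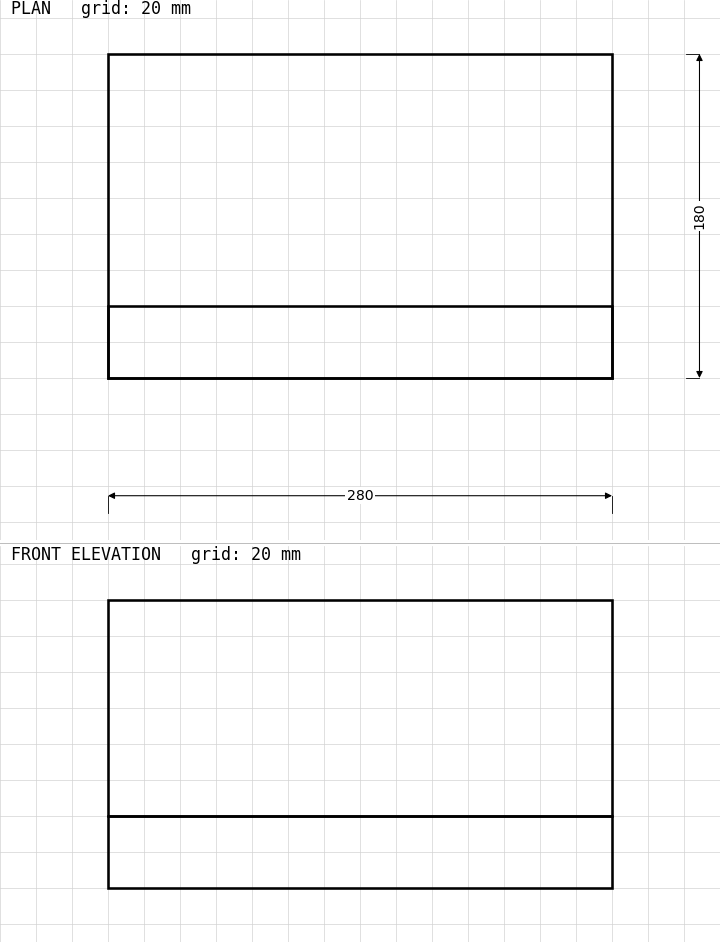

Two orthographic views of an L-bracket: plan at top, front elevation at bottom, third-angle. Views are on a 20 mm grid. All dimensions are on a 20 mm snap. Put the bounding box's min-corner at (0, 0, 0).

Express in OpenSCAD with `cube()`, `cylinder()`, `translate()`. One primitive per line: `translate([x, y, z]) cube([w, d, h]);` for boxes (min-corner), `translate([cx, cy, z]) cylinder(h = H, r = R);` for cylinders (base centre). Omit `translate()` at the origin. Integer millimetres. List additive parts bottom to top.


cube([280, 180, 40]);
translate([0, 0, 40]) cube([280, 40, 120]);


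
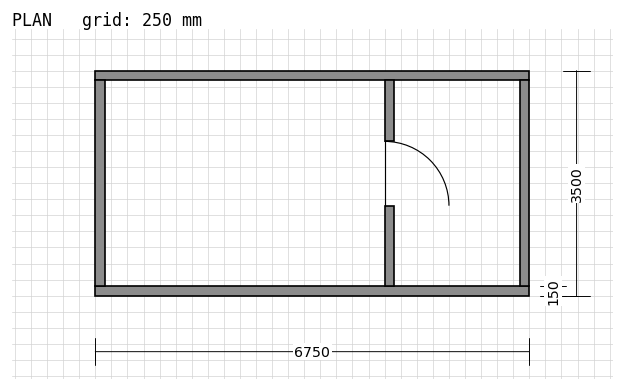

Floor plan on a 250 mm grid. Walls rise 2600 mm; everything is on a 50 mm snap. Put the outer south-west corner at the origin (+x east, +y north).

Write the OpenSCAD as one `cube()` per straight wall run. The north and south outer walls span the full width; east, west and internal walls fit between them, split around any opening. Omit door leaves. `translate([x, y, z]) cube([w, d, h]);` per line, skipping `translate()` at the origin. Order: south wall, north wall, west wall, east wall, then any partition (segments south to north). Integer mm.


cube([6750, 150, 2600]);
translate([0, 3350, 0]) cube([6750, 150, 2600]);
translate([0, 150, 0]) cube([150, 3200, 2600]);
translate([6600, 150, 0]) cube([150, 3200, 2600]);
translate([4500, 150, 0]) cube([150, 1250, 2600]);
translate([4500, 2400, 0]) cube([150, 950, 2600]);
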